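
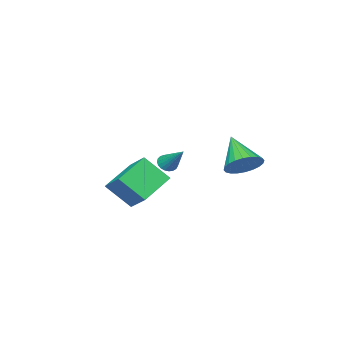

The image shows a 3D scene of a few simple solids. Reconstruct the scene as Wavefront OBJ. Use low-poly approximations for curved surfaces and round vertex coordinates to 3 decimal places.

v -2.952 -4.058 -3.571
v -2.427 -4.321 -3.405
v -2.608 -2.562 -2.289
v -2.353 -4.173 -3.597
v -2.383 -4.005 -3.785
v -2.511 -3.847 -3.936
v -2.715 -3.725 -4.024
v -2.96 -3.66 -4.033
v -3.204 -3.665 -3.963
v -3.404 -3.737 -3.824
v -3.526 -3.865 -3.642
v -3.548 -4.027 -3.448
v -3.467 -4.194 -3.275
v -3.298 -4.337 -3.153
v -3.068 -4.432 -3.103
v -2.818 -4.463 -3.134
v -2.591 -4.423 -3.241
v -0.919 3.183 -1.418
v -0.056 3.363 -0.848
v -1.561 1.717 0.018
v -0.316 3.635 -0.687
v -0.668 3.838 -0.637
v -1.059 3.942 -0.706
v -1.428 3.93 -0.884
v -1.719 3.804 -1.143
v -1.889 3.583 -1.443
v -1.911 3.302 -1.74
v -1.782 3.002 -1.988
v -1.521 2.73 -2.149
v -1.169 2.527 -2.199
v -0.779 2.424 -2.13
v -0.41 2.436 -1.952
v -0.118 2.562 -1.694
v 0.052 2.782 -1.393
v 0.073 3.063 -1.096
v 3.146 -0.625 -4.15
v 1.232 -0.777 -3.227
v 3.486 0.699 -3.226
v 1.573 0.547 -2.303
v 3.867 -1.727 -2.837
v 1.954 -1.879 -1.914
v 4.208 -0.403 -1.913
v 2.294 -0.555 -0.99
f 2 1 4
f 2 4 3
f 4 1 5
f 4 5 3
f 5 1 6
f 5 6 3
f 6 1 7
f 6 7 3
f 7 1 8
f 7 8 3
f 8 1 9
f 8 9 3
f 9 1 10
f 9 10 3
f 10 1 11
f 10 11 3
f 11 1 12
f 11 12 3
f 12 1 13
f 12 13 3
f 13 1 14
f 13 14 3
f 14 1 15
f 14 15 3
f 15 1 16
f 15 16 3
f 16 1 17
f 16 17 3
f 17 1 2
f 17 2 3
f 19 18 21
f 19 21 20
f 21 18 22
f 21 22 20
f 22 18 23
f 22 23 20
f 23 18 24
f 23 24 20
f 24 18 25
f 24 25 20
f 25 18 26
f 25 26 20
f 26 18 27
f 26 27 20
f 27 18 28
f 27 28 20
f 28 18 29
f 28 29 20
f 29 18 30
f 29 30 20
f 30 18 31
f 30 31 20
f 31 18 32
f 31 32 20
f 32 18 33
f 32 33 20
f 33 18 34
f 33 34 20
f 34 18 35
f 34 35 20
f 35 18 19
f 35 19 20
f 37 39 36
f 40 37 36
f 36 39 38
f 38 40 36
f 37 43 39
f 41 37 40
f 41 43 37
f 39 43 38
f 42 40 38
f 38 43 42
f 42 41 40
f 43 41 42



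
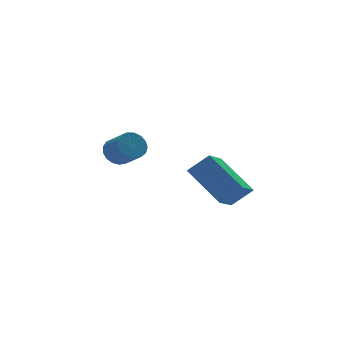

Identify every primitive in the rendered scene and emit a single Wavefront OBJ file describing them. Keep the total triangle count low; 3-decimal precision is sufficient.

v 1.412 -1.899 -2.269
v 2.211 -2.198 -1.513
v 0.819 -0.37 -1.04
v 1.618 -0.668 -0.284
v 2.442 -0.932 -2.976
v 3.241 -1.23 -2.22
v 1.849 0.598 -1.747
v 2.648 0.299 -0.991
v -2.405 -1.097 0.779
v -2.215 -1.412 0.268
v -2.004 -2.259 0.87
v -2.195 -1.943 1.381
v -1.964 -1.279 0.368
v -1.753 -2.126 0.97
v -1.814 -1.103 0.563
v -1.603 -1.95 1.164
v -1.799 -0.926 0.806
v -1.589 -1.773 1.408
v -1.924 -0.789 1.044
v -1.713 -1.636 1.646
v -2.158 -0.721 1.221
v -1.948 -1.568 1.823
v -2.45 -0.74 1.297
v -2.239 -1.587 1.898
v -2.731 -0.84 1.254
v -2.52 -1.687 1.855
v -2.937 -0.999 1.102
v -2.727 -1.846 1.704
v -3.022 -1.181 0.877
v -2.811 -2.028 1.478
v -2.965 -1.343 0.629
v -2.755 -2.19 1.23
v -2.781 -1.448 0.415
v -2.57 -2.295 1.017
v -2.51 -1.473 0.285
v -2.299 -2.32 0.887
f 2 4 1
f 5 2 1
f 1 4 3
f 3 5 1
f 2 8 4
f 6 2 5
f 6 8 2
f 4 8 3
f 7 5 3
f 3 8 7
f 7 6 5
f 8 6 7
f 10 9 13
f 10 13 11
f 11 13 14
f 11 14 12
f 13 9 15
f 13 15 14
f 14 15 16
f 14 16 12
f 15 9 17
f 15 17 16
f 16 17 18
f 16 18 12
f 17 9 19
f 17 19 18
f 18 19 20
f 18 20 12
f 19 9 21
f 19 21 20
f 20 21 22
f 20 22 12
f 21 9 23
f 21 23 22
f 22 23 24
f 22 24 12
f 23 9 25
f 23 25 24
f 24 25 26
f 24 26 12
f 25 9 27
f 25 27 26
f 26 27 28
f 26 28 12
f 27 9 29
f 27 29 28
f 28 29 30
f 28 30 12
f 29 9 31
f 29 31 30
f 30 31 32
f 30 32 12
f 31 9 33
f 31 33 32
f 32 33 34
f 32 34 12
f 33 9 35
f 33 35 34
f 34 35 36
f 34 36 12
f 35 9 10
f 35 10 36
f 36 10 11
f 36 11 12



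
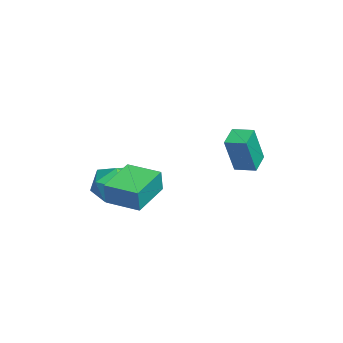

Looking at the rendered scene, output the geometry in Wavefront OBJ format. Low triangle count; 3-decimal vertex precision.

v -1.449 -1.951 -3.052
v -0.558 -2.803 -3.185
v -2.802 -3.257 -3.755
v -1.911 -4.109 -3.888
v -2.27 -3.758 -2.753
v -1.434 -2.951 -2.319
v -1.926 -3.109 -4.621
v -1.09 -2.302 -4.187
v -0.852 -3.519 -4.154
v -1.065 -3.921 -3
v -2.295 -2.139 -3.94
v -2.508 -2.541 -2.786
v -0.111 -2.47 -2.572
v 0.189 -2.566 -1.404
v 0.835 -1.075 -2.7
v 1.135 -1.172 -1.532
v 1.525 -3.628 -3.088
v 1.825 -3.725 -1.92
v 2.471 -2.234 -3.216
v 2.771 -2.33 -2.048
v 0.853 2.42 -0.825
v 1.401 1.888 1.045
v 1.349 3.305 -0.718
v 1.897 2.773 1.152
v 1.783 1.947 -1.232
v 2.331 1.415 0.638
v 2.279 2.832 -1.125
v 2.827 2.3 0.745
f 1 12 6
f 1 6 2
f 1 2 8
f 1 8 11
f 1 11 12
f 2 6 10
f 6 12 5
f 12 11 3
f 11 8 7
f 8 2 9
f 4 10 5
f 4 5 3
f 4 3 7
f 4 7 9
f 4 9 10
f 5 10 6
f 3 5 12
f 7 3 11
f 9 7 8
f 10 9 2
f 14 16 13
f 17 14 13
f 13 16 15
f 15 17 13
f 14 20 16
f 18 14 17
f 18 20 14
f 16 20 15
f 19 17 15
f 15 20 19
f 19 18 17
f 20 18 19
f 22 24 21
f 25 22 21
f 21 24 23
f 23 25 21
f 22 28 24
f 26 22 25
f 26 28 22
f 24 28 23
f 27 25 23
f 23 28 27
f 27 26 25
f 28 26 27



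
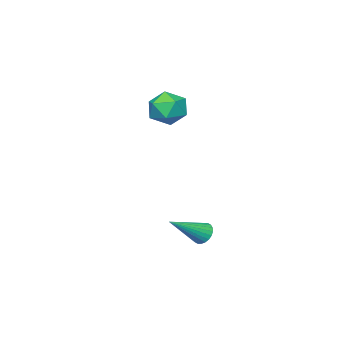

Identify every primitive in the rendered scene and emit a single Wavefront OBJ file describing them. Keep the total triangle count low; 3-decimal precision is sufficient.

v 1.956 2.729 -2.384
v 2.288 2.722 -2.884
v 3.584 2.231 -1.296
v 2.312 2.945 -2.817
v 2.281 3.135 -2.684
v 2.2 3.263 -2.505
v 2.083 3.31 -2.308
v 1.946 3.268 -2.122
v 1.811 3.144 -1.977
v 1.698 2.957 -1.893
v 1.624 2.735 -1.885
v 1.601 2.512 -1.952
v 1.632 2.322 -2.085
v 1.712 2.194 -2.264
v 1.83 2.147 -2.461
v 1.967 2.189 -2.646
v 2.102 2.313 -2.792
v 2.215 2.5 -2.875
v -0.231 -0.611 4.023
v 0.33 -1.46 3.864
v -1.37 -1.16 2.936
v -0.809 -2.009 2.777
v -1.277 -1.863 3.684
v -0.573 -1.524 4.355
v -0.467 -1.096 2.445
v 0.237 -0.757 3.116
v 0.184 -1.76 2.889
v -0.317 -2.234 3.654
v -0.723 -0.386 3.146
v -1.224 -0.86 3.911
f 2 1 4
f 2 4 3
f 4 1 5
f 4 5 3
f 5 1 6
f 5 6 3
f 6 1 7
f 6 7 3
f 7 1 8
f 7 8 3
f 8 1 9
f 8 9 3
f 9 1 10
f 9 10 3
f 10 1 11
f 10 11 3
f 11 1 12
f 11 12 3
f 12 1 13
f 12 13 3
f 13 1 14
f 13 14 3
f 14 1 15
f 14 15 3
f 15 1 16
f 15 16 3
f 16 1 17
f 16 17 3
f 17 1 18
f 17 18 3
f 18 1 2
f 18 2 3
f 19 30 24
f 19 24 20
f 19 20 26
f 19 26 29
f 19 29 30
f 20 24 28
f 24 30 23
f 30 29 21
f 29 26 25
f 26 20 27
f 22 28 23
f 22 23 21
f 22 21 25
f 22 25 27
f 22 27 28
f 23 28 24
f 21 23 30
f 25 21 29
f 27 25 26
f 28 27 20



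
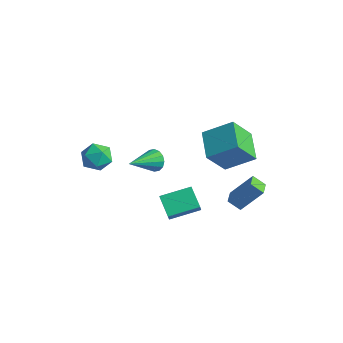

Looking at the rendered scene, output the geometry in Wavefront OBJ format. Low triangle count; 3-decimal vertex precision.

v -3.815 2.71 -4.202
v -3.495 2.423 -4.9
v -3.785 0.69 -3.358
v -3.16 2.528 -4.661
v -3.001 2.682 -4.299
v -3.06 2.843 -3.911
v -3.321 2.969 -3.6
v -3.714 3.025 -3.451
v -4.135 2.997 -3.504
v -4.469 2.893 -3.743
v -4.628 2.739 -4.105
v -4.57 2.578 -4.493
v -4.308 2.452 -4.803
v -3.915 2.395 -4.952
v 1.002 3.577 -0.18
v 0.789 2.302 1.476
v 2.293 4.774 0.908
v 2.081 3.499 2.563
v 2.559 2.481 -0.823
v 2.347 1.206 0.832
v 3.851 3.678 0.264
v 3.638 2.403 1.92
v -3.195 -1.363 -1.3
v -2.362 -1.764 -0.822
v -4.158 -2.576 -0.638
v -3.325 -2.977 -0.16
v -3.709 -2.059 0.145
v -3.114 -1.309 -0.263
v -3.406 -3.031 -1.197
v -2.811 -2.281 -1.605
v -2.492 -2.794 -0.758
v -2.679 -2.194 0.071
v -3.841 -2.146 -1.531
v -4.028 -1.546 -0.702
v 3.488 3.038 -3.461
v 2.853 2.625 -2.855
v 4.352 3.984 -1.913
v 3.718 3.571 -1.306
v 4.122 2.249 -3.334
v 3.488 1.836 -2.727
v 4.987 3.195 -1.785
v 4.352 2.782 -1.179
v 1.588 -0.923 -3.998
v 0.361 -0.484 -3.235
v 2.471 0.728 -3.529
v 1.245 1.167 -2.766
v 1.895 -1.287 -3.294
v 0.669 -0.848 -2.531
v 2.779 0.364 -2.825
v 1.552 0.803 -2.062
f 2 1 4
f 2 4 3
f 4 1 5
f 4 5 3
f 5 1 6
f 5 6 3
f 6 1 7
f 6 7 3
f 7 1 8
f 7 8 3
f 8 1 9
f 8 9 3
f 9 1 10
f 9 10 3
f 10 1 11
f 10 11 3
f 11 1 12
f 11 12 3
f 12 1 13
f 12 13 3
f 13 1 14
f 13 14 3
f 14 1 2
f 14 2 3
f 16 18 15
f 19 16 15
f 15 18 17
f 17 19 15
f 16 22 18
f 20 16 19
f 20 22 16
f 18 22 17
f 21 19 17
f 17 22 21
f 21 20 19
f 22 20 21
f 23 34 28
f 23 28 24
f 23 24 30
f 23 30 33
f 23 33 34
f 24 28 32
f 28 34 27
f 34 33 25
f 33 30 29
f 30 24 31
f 26 32 27
f 26 27 25
f 26 25 29
f 26 29 31
f 26 31 32
f 27 32 28
f 25 27 34
f 29 25 33
f 31 29 30
f 32 31 24
f 36 38 35
f 39 36 35
f 35 38 37
f 37 39 35
f 36 42 38
f 40 36 39
f 40 42 36
f 38 42 37
f 41 39 37
f 37 42 41
f 41 40 39
f 42 40 41
f 44 46 43
f 47 44 43
f 43 46 45
f 45 47 43
f 44 50 46
f 48 44 47
f 48 50 44
f 46 50 45
f 49 47 45
f 45 50 49
f 49 48 47
f 50 48 49



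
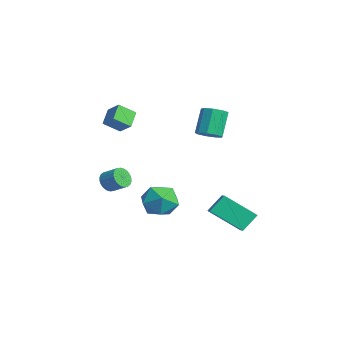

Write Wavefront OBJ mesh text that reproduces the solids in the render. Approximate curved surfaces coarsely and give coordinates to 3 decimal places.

v -0.699 1.75 -1.882
v 0.008 1.856 -2.858
v -1.668 0.284 -2.742
v -0.961 0.39 -3.718
v -0.5 -0.025 -2.68
v 0.099 0.881 -2.148
v -1.759 1.259 -3.452
v -1.16 2.165 -2.92
v -0.648 1.553 -3.828
v 0.13 0.759 -3.351
v -1.79 1.381 -2.249
v -1.012 0.587 -1.772
v -0.395 -2.248 3.685
v -1.155 -1.706 4.321
v -0.288 -1.324 3.025
v -1.048 -0.782 3.662
v 0.368 -1.898 4.298
v -0.392 -1.356 4.935
v 0.475 -0.974 3.639
v -0.285 -0.432 4.275
v 1.75 2.832 -2.665
v 1.541 3.729 -1.761
v 2.736 4.322 -3.915
v 2.527 5.218 -3.011
v 2.733 2.582 -2.189
v 2.524 3.478 -1.285
v 3.719 4.071 -3.439
v 3.51 4.968 -2.535
v 1.518 2.98 2.851
v 2.065 2.663 3.254
v 1.369 3.263 4.672
v 0.822 3.58 4.269
v 2.2 3.139 3.118
v 1.504 3.739 4.537
v 2.016 3.541 2.858
v 1.32 4.141 4.276
v 1.599 3.68 2.594
v 0.903 4.28 4.012
v 1.144 3.492 2.451
v 0.447 4.092 3.869
v 0.864 3.064 2.494
v 0.168 3.664 3.912
v 0.89 2.597 2.705
v 0.194 3.197 4.123
v 1.21 2.309 2.984
v 0.514 2.909 4.402
v 1.674 2.335 3.2
v 0.978 2.935 4.619
v -0.434 -1.962 -0.679
v -0.124 -1.788 -1.259
v 0.564 -1.223 -0.72
v 0.254 -1.398 -0.141
v -0.302 -1.593 -1.235
v 0.386 -1.028 -0.697
v -0.501 -1.455 -1.126
v 0.187 -0.89 -0.588
v -0.689 -1.393 -0.95
v -0.001 -0.829 -0.412
v -0.839 -1.419 -0.732
v -0.151 -0.854 -0.194
v -0.927 -1.527 -0.506
v -0.239 -0.962 0.032
v -0.94 -1.701 -0.307
v -0.252 -1.136 0.231
v -0.875 -1.915 -0.164
v -0.188 -1.351 0.374
v -0.744 -2.137 -0.1
v -0.056 -1.572 0.439
v -0.566 -2.332 -0.123
v 0.122 -1.767 0.415
v -0.367 -2.47 -0.232
v 0.321 -1.905 0.306
v -0.179 -2.531 -0.408
v 0.509 -1.967 0.13
v -0.029 -2.506 -0.626
v 0.659 -1.941 -0.088
v 0.059 -2.398 -0.852
v 0.747 -1.833 -0.314
v 0.072 -2.224 -1.051
v 0.76 -1.659 -0.513
v 0.008 -2.009 -1.194
v 0.695 -1.445 -0.656
f 1 12 6
f 1 6 2
f 1 2 8
f 1 8 11
f 1 11 12
f 2 6 10
f 6 12 5
f 12 11 3
f 11 8 7
f 8 2 9
f 4 10 5
f 4 5 3
f 4 3 7
f 4 7 9
f 4 9 10
f 5 10 6
f 3 5 12
f 7 3 11
f 9 7 8
f 10 9 2
f 14 16 13
f 17 14 13
f 13 16 15
f 15 17 13
f 14 20 16
f 18 14 17
f 18 20 14
f 16 20 15
f 19 17 15
f 15 20 19
f 19 18 17
f 20 18 19
f 22 24 21
f 25 22 21
f 21 24 23
f 23 25 21
f 22 28 24
f 26 22 25
f 26 28 22
f 24 28 23
f 27 25 23
f 23 28 27
f 27 26 25
f 28 26 27
f 30 29 33
f 30 33 31
f 31 33 34
f 31 34 32
f 33 29 35
f 33 35 34
f 34 35 36
f 34 36 32
f 35 29 37
f 35 37 36
f 36 37 38
f 36 38 32
f 37 29 39
f 37 39 38
f 38 39 40
f 38 40 32
f 39 29 41
f 39 41 40
f 40 41 42
f 40 42 32
f 41 29 43
f 41 43 42
f 42 43 44
f 42 44 32
f 43 29 45
f 43 45 44
f 44 45 46
f 44 46 32
f 45 29 47
f 45 47 46
f 46 47 48
f 46 48 32
f 47 29 30
f 47 30 48
f 48 30 31
f 48 31 32
f 50 49 53
f 50 53 51
f 51 53 54
f 51 54 52
f 53 49 55
f 53 55 54
f 54 55 56
f 54 56 52
f 55 49 57
f 55 57 56
f 56 57 58
f 56 58 52
f 57 49 59
f 57 59 58
f 58 59 60
f 58 60 52
f 59 49 61
f 59 61 60
f 60 61 62
f 60 62 52
f 61 49 63
f 61 63 62
f 62 63 64
f 62 64 52
f 63 49 65
f 63 65 64
f 64 65 66
f 64 66 52
f 65 49 67
f 65 67 66
f 66 67 68
f 66 68 52
f 67 49 69
f 67 69 68
f 68 69 70
f 68 70 52
f 69 49 71
f 69 71 70
f 70 71 72
f 70 72 52
f 71 49 73
f 71 73 72
f 72 73 74
f 72 74 52
f 73 49 75
f 73 75 74
f 74 75 76
f 74 76 52
f 75 49 77
f 75 77 76
f 76 77 78
f 76 78 52
f 77 49 79
f 77 79 78
f 78 79 80
f 78 80 52
f 79 49 81
f 79 81 80
f 80 81 82
f 80 82 52
f 81 49 50
f 81 50 82
f 82 50 51
f 82 51 52



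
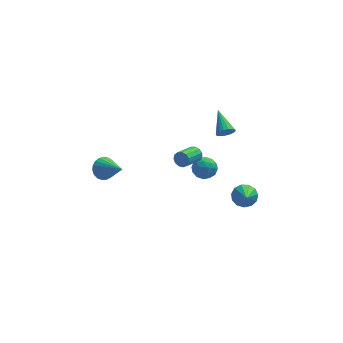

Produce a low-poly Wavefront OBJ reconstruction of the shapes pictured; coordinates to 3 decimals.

v 1.516 2.211 -3.049
v 2.034 2.701 -2.643
v 1.666 1.279 -2.117
v 2.184 1.769 -1.711
v 1.387 1.959 -1.753
v 1.295 2.535 -2.329
v 2.405 1.445 -2.431
v 2.313 2.021 -3.007
v 2.584 2.227 -2.261
v 1.954 2.545 -1.842
v 1.746 1.435 -2.918
v 1.116 1.753 -2.499
v 1.762 2.538 -2.928
v 1.938 1.442 -1.832
v 1.47 1.554 -1.857
v 1.774 1.842 -1.618
v 1.327 2.441 -2.743
v 1.632 2.728 -2.505
v 1.252 2.293 -1.981
v 2.068 1.252 -2.255
v 2.373 1.539 -2.017
v 1.926 2.138 -3.142
v 2.23 2.426 -2.903
v 2.448 1.687 -2.779
v 2.389 2.547 -2.465
v 2.477 1.999 -1.917
v 2.608 1.809 -2.34
v 2.553 2.147 -2.679
v 2.02 2.734 -2.218
v 2.108 2.186 -1.67
v 1.639 2.298 -1.695
v 1.585 2.637 -2.034
v 2.343 2.455 -1.994
v 1.592 1.794 -3.09
v 1.68 1.246 -2.542
v 2.115 1.343 -2.726
v 2.061 1.682 -3.065
v 1.223 1.981 -2.843
v 1.311 1.433 -2.295
v 1.147 1.833 -2.081
v 1.092 2.171 -2.42
v 1.357 1.525 -2.766
v 0.904 -2.264 2.915
v 1.166 -2.284 3.364
v 0.357 -3.235 3.794
v 0.096 -3.216 3.345
v 0.953 -2.086 3.401
v 0.144 -3.037 3.831
v 0.724 -1.945 3.284
v -0.084 -2.896 3.714
v 0.553 -1.905 3.05
v -0.255 -2.856 3.479
v 0.493 -1.979 2.773
v -0.315 -2.931 3.202
v 0.564 -2.144 2.541
v -0.245 -3.095 2.97
v 0.743 -2.347 2.428
v -0.066 -3.298 2.857
v 0.973 -2.524 2.47
v 0.164 -3.475 2.899
v 1.181 -2.618 2.653
v 0.372 -3.569 3.082
v 1.301 -2.6 2.919
v 0.493 -3.551 3.349
v 1.296 -2.476 3.185
v 0.487 -3.427 3.614
v 2.901 0.465 2.265
v 3.434 0.445 2.518
v 2.579 1.935 3.055
v 3.478 0.585 2.277
v 3.391 0.697 2.033
v 3.191 0.755 1.842
v 2.925 0.747 1.748
v 2.653 0.675 1.773
v 2.438 0.554 1.91
v 2.329 0.413 2.129
v 2.351 0.283 2.379
v 2.499 0.195 2.603
v 2.739 0.169 2.75
v 3.016 0.211 2.785
v 3.267 0.31 2.702
v -4.134 -1.575 1.298
v -3.576 -1.561 0.767
v -3.146 -2.805 2.302
v -3.486 -1.327 0.965
v -3.507 -1.135 1.22
v -3.637 -1.019 1.489
v -3.852 -1 1.725
v -4.117 -1.08 1.887
v -4.384 -1.246 1.947
v -4.608 -1.468 1.895
v -4.75 -1.709 1.739
v -4.786 -1.927 1.508
v -4.709 -2.084 1.239
v -4.532 -2.153 0.981
v -4.287 -2.122 0.778
v -4.015 -1.997 0.665
v -3.764 -1.798 0.661
v 3.994 -0.256 -3.048
v 4.28 0.209 -2.478
v 3.926 -1.804 -1.752
v 3.837 0.245 -2.459
v 3.444 0.122 -2.627
v 3.225 -0.122 -2.929
v 3.251 -0.408 -3.269
v 3.513 -0.646 -3.539
v 3.927 -0.76 -3.653
v 4.363 -0.715 -3.576
v 4.682 -0.524 -3.331
v 4.783 -0.248 -2.996
v 4.633 0.025 -2.678
f 1 38 17
f 38 12 41
f 17 41 6
f 38 41 17
f 1 17 13
f 17 6 18
f 13 18 2
f 17 18 13
f 1 13 22
f 13 2 23
f 22 23 8
f 13 23 22
f 1 22 34
f 22 8 37
f 34 37 11
f 22 37 34
f 1 34 38
f 34 11 42
f 38 42 12
f 34 42 38
f 2 18 29
f 18 6 32
f 29 32 10
f 18 32 29
f 6 41 19
f 41 12 40
f 19 40 5
f 41 40 19
f 12 42 39
f 42 11 35
f 39 35 3
f 42 35 39
f 11 37 36
f 37 8 24
f 36 24 7
f 37 24 36
f 8 23 28
f 23 2 25
f 28 25 9
f 23 25 28
f 4 30 16
f 30 10 31
f 16 31 5
f 30 31 16
f 4 16 14
f 16 5 15
f 14 15 3
f 16 15 14
f 4 14 21
f 14 3 20
f 21 20 7
f 14 20 21
f 4 21 26
f 21 7 27
f 26 27 9
f 21 27 26
f 4 26 30
f 26 9 33
f 30 33 10
f 26 33 30
f 5 31 19
f 31 10 32
f 19 32 6
f 31 32 19
f 3 15 39
f 15 5 40
f 39 40 12
f 15 40 39
f 7 20 36
f 20 3 35
f 36 35 11
f 20 35 36
f 9 27 28
f 27 7 24
f 28 24 8
f 27 24 28
f 10 33 29
f 33 9 25
f 29 25 2
f 33 25 29
f 44 43 47
f 44 47 45
f 45 47 48
f 45 48 46
f 47 43 49
f 47 49 48
f 48 49 50
f 48 50 46
f 49 43 51
f 49 51 50
f 50 51 52
f 50 52 46
f 51 43 53
f 51 53 52
f 52 53 54
f 52 54 46
f 53 43 55
f 53 55 54
f 54 55 56
f 54 56 46
f 55 43 57
f 55 57 56
f 56 57 58
f 56 58 46
f 57 43 59
f 57 59 58
f 58 59 60
f 58 60 46
f 59 43 61
f 59 61 60
f 60 61 62
f 60 62 46
f 61 43 63
f 61 63 62
f 62 63 64
f 62 64 46
f 63 43 65
f 63 65 64
f 64 65 66
f 64 66 46
f 65 43 44
f 65 44 66
f 66 44 45
f 66 45 46
f 68 67 70
f 68 70 69
f 70 67 71
f 70 71 69
f 71 67 72
f 71 72 69
f 72 67 73
f 72 73 69
f 73 67 74
f 73 74 69
f 74 67 75
f 74 75 69
f 75 67 76
f 75 76 69
f 76 67 77
f 76 77 69
f 77 67 78
f 77 78 69
f 78 67 79
f 78 79 69
f 79 67 80
f 79 80 69
f 80 67 81
f 80 81 69
f 81 67 68
f 81 68 69
f 83 82 85
f 83 85 84
f 85 82 86
f 85 86 84
f 86 82 87
f 86 87 84
f 87 82 88
f 87 88 84
f 88 82 89
f 88 89 84
f 89 82 90
f 89 90 84
f 90 82 91
f 90 91 84
f 91 82 92
f 91 92 84
f 92 82 93
f 92 93 84
f 93 82 94
f 93 94 84
f 94 82 95
f 94 95 84
f 95 82 96
f 95 96 84
f 96 82 97
f 96 97 84
f 97 82 98
f 97 98 84
f 98 82 83
f 98 83 84
f 100 99 102
f 100 102 101
f 102 99 103
f 102 103 101
f 103 99 104
f 103 104 101
f 104 99 105
f 104 105 101
f 105 99 106
f 105 106 101
f 106 99 107
f 106 107 101
f 107 99 108
f 107 108 101
f 108 99 109
f 108 109 101
f 109 99 110
f 109 110 101
f 110 99 111
f 110 111 101
f 111 99 100
f 111 100 101



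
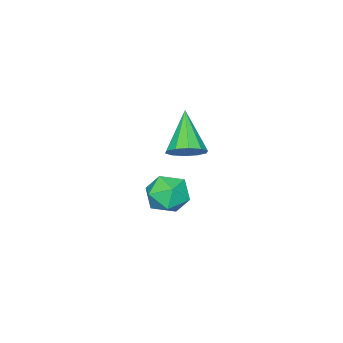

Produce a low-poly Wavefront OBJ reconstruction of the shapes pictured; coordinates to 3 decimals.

v 2.273 2.349 -3.996
v 3.303 1.981 -4.21
v 1.737 0.659 -3.67
v 2.767 0.291 -3.884
v 2.57 0.897 -2.97
v 2.902 1.941 -3.171
v 2.138 0.699 -4.709
v 2.47 1.743 -4.91
v 3.22 0.961 -4.651
v 3.487 1.084 -3.575
v 1.553 1.556 -4.305
v 1.82 1.679 -3.229
v 4.227 3.768 0.527
v 4.929 3.777 1.058
v 3.073 2.732 2.073
v 4.644 4.231 1.149
v 4.199 4.508 1.002
v 3.765 4.503 0.674
v 3.508 4.216 0.29
v 3.525 3.759 -0.003
v 3.811 3.305 -0.094
v 4.255 3.028 0.052
v 4.689 3.034 0.38
v 4.947 3.32 0.764
f 1 12 6
f 1 6 2
f 1 2 8
f 1 8 11
f 1 11 12
f 2 6 10
f 6 12 5
f 12 11 3
f 11 8 7
f 8 2 9
f 4 10 5
f 4 5 3
f 4 3 7
f 4 7 9
f 4 9 10
f 5 10 6
f 3 5 12
f 7 3 11
f 9 7 8
f 10 9 2
f 14 13 16
f 14 16 15
f 16 13 17
f 16 17 15
f 17 13 18
f 17 18 15
f 18 13 19
f 18 19 15
f 19 13 20
f 19 20 15
f 20 13 21
f 20 21 15
f 21 13 22
f 21 22 15
f 22 13 23
f 22 23 15
f 23 13 24
f 23 24 15
f 24 13 14
f 24 14 15



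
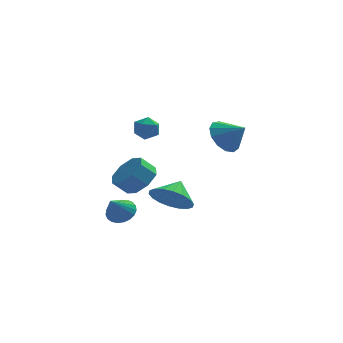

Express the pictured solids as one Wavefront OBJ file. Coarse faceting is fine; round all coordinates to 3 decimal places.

v 1.625 1.288 -0.352
v 2.354 1.809 -0.861
v 2.555 0.752 0.432
v 2.183 2.151 -0.424
v 1.835 2.219 0.035
v 1.42 1.992 0.371
v 1.07 1.541 0.478
v 0.897 1.01 0.321
v 0.954 0.567 -0.05
v 1.225 0.353 -0.517
v 1.622 0.436 -0.932
v 2.021 0.79 -1.162
v 2.294 1.301 -1.136
v -3.273 -2.575 -3.403
v -2.672 -3.023 -3.444
v -3.747 -3.305 -2.397
v -2.578 -2.805 -3.242
v -2.603 -2.548 -3.068
v -2.744 -2.295 -2.951
v -2.977 -2.091 -2.913
v -3.261 -1.971 -2.959
v -3.547 -1.955 -3.083
v -3.786 -2.046 -3.261
v -3.936 -2.229 -3.464
v -3.971 -2.472 -3.657
v -3.886 -2.733 -3.806
v -3.695 -2.966 -3.885
v -3.431 -3.132 -3.881
v -3.139 -3.201 -3.794
v -2.871 -3.163 -3.64
v -1.036 -3.425 -2.258
v -0.21 -4.093 -2.018
v -0.564 -2.575 -1.522
v -0.044 -3.851 -2.404
v -0.075 -3.524 -2.762
v -0.296 -3.177 -3.019
v -0.664 -2.88 -3.126
v -1.106 -2.69 -3.061
v -1.534 -2.646 -2.837
v -1.863 -2.756 -2.498
v -2.029 -2.999 -2.112
v -1.998 -3.326 -1.755
v -1.777 -3.672 -1.498
v -1.409 -3.97 -1.391
v -0.967 -4.159 -1.456
v -0.539 -4.203 -1.68
v -2.261 2.558 -3.751
v -1.565 2.065 -3.155
v -2.284 1.948 -2.413
v -2.979 2.442 -3.009
v -1.567 2.852 -3.034
v -2.286 2.735 -2.291
v -1.975 3.467 -3.332
v -2.694 3.35 -2.59
v -2.551 3.549 -3.876
v -3.27 3.432 -3.134
v -2.956 3.052 -4.347
v -3.675 2.935 -3.605
v -2.954 2.265 -4.469
v -3.673 2.148 -3.726
v -2.546 1.65 -4.17
v -3.265 1.533 -3.428
v -1.97 1.568 -3.626
v -2.689 1.451 -2.884
v -1.826 0.87 0.152
v -1.478 0.74 0.763
v -2.622 0.08 0.437
v -2.274 -0.05 1.048
v -2.607 0.576 0.952
v -2.116 1.064 0.776
v -1.984 -0.244 0.424
v -1.493 0.244 0.248
v -1.576 0.052 0.931
v -1.961 0.558 1.258
v -2.139 0.262 -0.058
v -2.524 0.768 0.269
f 2 1 4
f 2 4 3
f 4 1 5
f 4 5 3
f 5 1 6
f 5 6 3
f 6 1 7
f 6 7 3
f 7 1 8
f 7 8 3
f 8 1 9
f 8 9 3
f 9 1 10
f 9 10 3
f 10 1 11
f 10 11 3
f 11 1 12
f 11 12 3
f 12 1 13
f 12 13 3
f 13 1 2
f 13 2 3
f 15 14 17
f 15 17 16
f 17 14 18
f 17 18 16
f 18 14 19
f 18 19 16
f 19 14 20
f 19 20 16
f 20 14 21
f 20 21 16
f 21 14 22
f 21 22 16
f 22 14 23
f 22 23 16
f 23 14 24
f 23 24 16
f 24 14 25
f 24 25 16
f 25 14 26
f 25 26 16
f 26 14 27
f 26 27 16
f 27 14 28
f 27 28 16
f 28 14 29
f 28 29 16
f 29 14 30
f 29 30 16
f 30 14 15
f 30 15 16
f 32 31 34
f 32 34 33
f 34 31 35
f 34 35 33
f 35 31 36
f 35 36 33
f 36 31 37
f 36 37 33
f 37 31 38
f 37 38 33
f 38 31 39
f 38 39 33
f 39 31 40
f 39 40 33
f 40 31 41
f 40 41 33
f 41 31 42
f 41 42 33
f 42 31 43
f 42 43 33
f 43 31 44
f 43 44 33
f 44 31 45
f 44 45 33
f 45 31 46
f 45 46 33
f 46 31 32
f 46 32 33
f 48 47 51
f 48 51 49
f 49 51 52
f 49 52 50
f 51 47 53
f 51 53 52
f 52 53 54
f 52 54 50
f 53 47 55
f 53 55 54
f 54 55 56
f 54 56 50
f 55 47 57
f 55 57 56
f 56 57 58
f 56 58 50
f 57 47 59
f 57 59 58
f 58 59 60
f 58 60 50
f 59 47 61
f 59 61 60
f 60 61 62
f 60 62 50
f 61 47 63
f 61 63 62
f 62 63 64
f 62 64 50
f 63 47 48
f 63 48 64
f 64 48 49
f 64 49 50
f 65 76 70
f 65 70 66
f 65 66 72
f 65 72 75
f 65 75 76
f 66 70 74
f 70 76 69
f 76 75 67
f 75 72 71
f 72 66 73
f 68 74 69
f 68 69 67
f 68 67 71
f 68 71 73
f 68 73 74
f 69 74 70
f 67 69 76
f 71 67 75
f 73 71 72
f 74 73 66



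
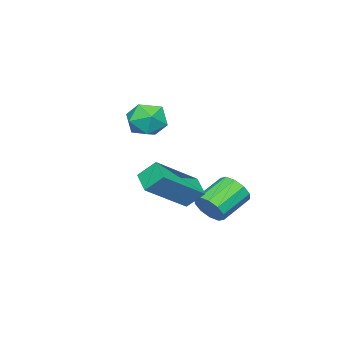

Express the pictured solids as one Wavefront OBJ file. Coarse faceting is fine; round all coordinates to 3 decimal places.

v 2.925 0.639 -0.723
v 2.696 1.229 -0.083
v 1.349 1.333 -1.926
v 1.12 1.922 -1.286
v 3.48 1.258 -1.094
v 3.251 1.847 -0.454
v 1.904 1.951 -2.297
v 1.675 2.541 -1.657
v 1.037 0.713 0.99
v 1.616 0.423 1.51
v 0.624 -0.543 0.75
v 1.203 -0.833 1.27
v 0.557 -0.402 1.566
v 0.812 0.374 1.714
v 1.428 -0.494 0.546
v 1.683 0.282 0.694
v 1.857 -0.323 1.236
v 1.319 -0.266 1.866
v 0.921 0.146 0.394
v 0.383 0.203 1.024
v -0.184 1.673 -3.279
v 0.15 2.193 -2.95
v -1.063 2.567 -2.312
v -1.396 2.047 -2.641
v -0.001 2.347 -3.326
v -1.213 2.721 -2.688
v -0.221 2.243 -3.683
v -1.433 2.617 -3.045
v -0.427 1.922 -3.886
v -1.639 2.295 -3.249
v -0.54 1.505 -3.858
v -1.752 1.879 -3.22
v -0.517 1.153 -3.608
v -1.73 1.527 -2.97
v -0.367 0.999 -3.232
v -1.579 1.373 -2.594
v -0.147 1.103 -2.875
v -1.359 1.477 -2.237
v 0.059 1.425 -2.671
v -1.153 1.798 -2.034
v 0.172 1.841 -2.7
v -1.04 2.215 -2.062
f 2 4 1
f 5 2 1
f 1 4 3
f 3 5 1
f 2 8 4
f 6 2 5
f 6 8 2
f 4 8 3
f 7 5 3
f 3 8 7
f 7 6 5
f 8 6 7
f 9 20 14
f 9 14 10
f 9 10 16
f 9 16 19
f 9 19 20
f 10 14 18
f 14 20 13
f 20 19 11
f 19 16 15
f 16 10 17
f 12 18 13
f 12 13 11
f 12 11 15
f 12 15 17
f 12 17 18
f 13 18 14
f 11 13 20
f 15 11 19
f 17 15 16
f 18 17 10
f 22 21 25
f 22 25 23
f 23 25 26
f 23 26 24
f 25 21 27
f 25 27 26
f 26 27 28
f 26 28 24
f 27 21 29
f 27 29 28
f 28 29 30
f 28 30 24
f 29 21 31
f 29 31 30
f 30 31 32
f 30 32 24
f 31 21 33
f 31 33 32
f 32 33 34
f 32 34 24
f 33 21 35
f 33 35 34
f 34 35 36
f 34 36 24
f 35 21 37
f 35 37 36
f 36 37 38
f 36 38 24
f 37 21 39
f 37 39 38
f 38 39 40
f 38 40 24
f 39 21 41
f 39 41 40
f 40 41 42
f 40 42 24
f 41 21 22
f 41 22 42
f 42 22 23
f 42 23 24



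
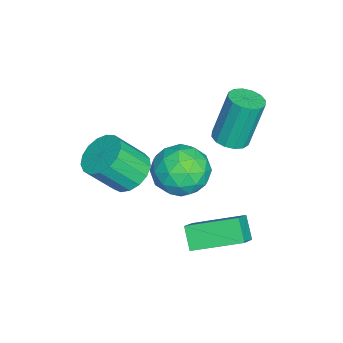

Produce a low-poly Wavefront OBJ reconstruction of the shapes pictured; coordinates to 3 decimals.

v 2.99 -1.071 2.738
v 3.728 -0.628 2.857
v 4.089 -1.545 4.04
v 3.35 -1.989 3.922
v 3.452 -0.428 3.096
v 3.813 -1.345 4.28
v 3.07 -0.375 3.253
v 3.431 -1.292 4.437
v 2.67 -0.482 3.293
v 3.031 -1.399 4.476
v 2.343 -0.724 3.205
v 2.703 -1.641 4.388
v 2.164 -1.046 3.01
v 2.524 -1.963 4.193
v 2.174 -1.373 2.753
v 2.534 -2.29 3.936
v 2.371 -1.632 2.493
v 2.732 -2.549 3.676
v 2.71 -1.762 2.289
v 3.07 -2.679 3.472
v 3.113 -1.734 2.188
v 3.473 -2.651 3.371
v 3.488 -1.554 2.213
v 3.848 -2.471 3.396
v 3.748 -1.264 2.358
v 4.109 -2.181 3.542
v 3.835 -0.929 2.591
v 4.196 -1.846 3.774
v -0.335 1.789 1.906
v 0.31 2.03 1.959
v -0.041 2.531 3.947
v -0.685 2.291 3.894
v 0.115 2.31 1.854
v -0.236 2.812 3.842
v -0.2 2.451 1.763
v -0.551 2.952 3.751
v -0.552 2.414 1.71
v -0.902 2.916 3.698
v -0.845 2.21 1.71
v -1.196 2.712 3.698
v -1.001 1.893 1.762
v -1.352 2.395 3.75
v -0.979 1.549 1.853
v -1.33 2.05 3.841
v -0.784 1.268 1.958
v -1.135 1.77 3.946
v -0.469 1.128 2.049
v -0.82 1.629 4.037
v -0.118 1.164 2.102
v -0.468 1.666 4.09
v 0.176 1.368 2.102
v -0.175 1.87 4.09
v 0.332 1.685 2.05
v -0.019 2.187 4.038
v 2.438 0.934 -0.373
v 3.251 0.786 0.291
v 2.26 2.752 0.252
v 3.074 2.603 0.915
v 3.066 1.237 -1.075
v 3.88 1.088 -0.412
v 2.889 3.054 -0.451
v 3.702 2.906 0.213
v 1.367 0.355 -0.023
v 1.709 -0.223 0.893
v -0.249 0.683 0.787
v 0.093 0.105 1.703
v 0.569 1.105 1.452
v 1.568 0.903 0.951
v -0.108 -0.443 0.729
v 0.891 -0.645 0.228
v 0.798 -0.716 1.357
v 1.216 0.241 1.804
v 0.244 0.219 -0.124
v 0.662 1.176 0.323
v 1.68 0.038 0.364
v -0.22 0.422 1.316
v 0.06 1.01 1.169
v 0.261 0.671 1.707
v 1.597 0.699 0.398
v 1.798 0.359 0.936
v 1.128 1.14 1.265
v -0.338 0.101 0.744
v -0.137 -0.239 1.282
v 1.199 -0.211 -0.027
v 1.4 -0.55 0.511
v 0.332 -0.68 0.415
v 1.345 -0.592 1.175
v 0.396 -0.399 1.651
v 0.278 -0.721 1.079
v 0.865 -0.84 0.784
v 1.591 -0.03 1.438
v 0.641 0.163 1.914
v 0.921 0.751 1.767
v 1.508 0.632 1.472
v 1.056 -0.32 1.711
v 0.819 0.297 -0.234
v -0.131 0.49 0.242
v -0.048 -0.172 0.208
v 0.539 -0.291 -0.087
v 1.064 0.859 0.029
v 0.115 1.052 0.505
v 0.595 1.3 0.896
v 1.182 1.181 0.601
v 0.404 0.78 -0.031
f 2 1 5
f 2 5 3
f 3 5 6
f 3 6 4
f 5 1 7
f 5 7 6
f 6 7 8
f 6 8 4
f 7 1 9
f 7 9 8
f 8 9 10
f 8 10 4
f 9 1 11
f 9 11 10
f 10 11 12
f 10 12 4
f 11 1 13
f 11 13 12
f 12 13 14
f 12 14 4
f 13 1 15
f 13 15 14
f 14 15 16
f 14 16 4
f 15 1 17
f 15 17 16
f 16 17 18
f 16 18 4
f 17 1 19
f 17 19 18
f 18 19 20
f 18 20 4
f 19 1 21
f 19 21 20
f 20 21 22
f 20 22 4
f 21 1 23
f 21 23 22
f 22 23 24
f 22 24 4
f 23 1 25
f 23 25 24
f 24 25 26
f 24 26 4
f 25 1 27
f 25 27 26
f 26 27 28
f 26 28 4
f 27 1 2
f 27 2 28
f 28 2 3
f 28 3 4
f 30 29 33
f 30 33 31
f 31 33 34
f 31 34 32
f 33 29 35
f 33 35 34
f 34 35 36
f 34 36 32
f 35 29 37
f 35 37 36
f 36 37 38
f 36 38 32
f 37 29 39
f 37 39 38
f 38 39 40
f 38 40 32
f 39 29 41
f 39 41 40
f 40 41 42
f 40 42 32
f 41 29 43
f 41 43 42
f 42 43 44
f 42 44 32
f 43 29 45
f 43 45 44
f 44 45 46
f 44 46 32
f 45 29 47
f 45 47 46
f 46 47 48
f 46 48 32
f 47 29 49
f 47 49 48
f 48 49 50
f 48 50 32
f 49 29 51
f 49 51 50
f 50 51 52
f 50 52 32
f 51 29 53
f 51 53 52
f 52 53 54
f 52 54 32
f 53 29 30
f 53 30 54
f 54 30 31
f 54 31 32
f 56 58 55
f 59 56 55
f 55 58 57
f 57 59 55
f 56 62 58
f 60 56 59
f 60 62 56
f 58 62 57
f 61 59 57
f 57 62 61
f 61 60 59
f 62 60 61
f 63 100 79
f 100 74 103
f 79 103 68
f 100 103 79
f 63 79 75
f 79 68 80
f 75 80 64
f 79 80 75
f 63 75 84
f 75 64 85
f 84 85 70
f 75 85 84
f 63 84 96
f 84 70 99
f 96 99 73
f 84 99 96
f 63 96 100
f 96 73 104
f 100 104 74
f 96 104 100
f 64 80 91
f 80 68 94
f 91 94 72
f 80 94 91
f 68 103 81
f 103 74 102
f 81 102 67
f 103 102 81
f 74 104 101
f 104 73 97
f 101 97 65
f 104 97 101
f 73 99 98
f 99 70 86
f 98 86 69
f 99 86 98
f 70 85 90
f 85 64 87
f 90 87 71
f 85 87 90
f 66 92 78
f 92 72 93
f 78 93 67
f 92 93 78
f 66 78 76
f 78 67 77
f 76 77 65
f 78 77 76
f 66 76 83
f 76 65 82
f 83 82 69
f 76 82 83
f 66 83 88
f 83 69 89
f 88 89 71
f 83 89 88
f 66 88 92
f 88 71 95
f 92 95 72
f 88 95 92
f 67 93 81
f 93 72 94
f 81 94 68
f 93 94 81
f 65 77 101
f 77 67 102
f 101 102 74
f 77 102 101
f 69 82 98
f 82 65 97
f 98 97 73
f 82 97 98
f 71 89 90
f 89 69 86
f 90 86 70
f 89 86 90
f 72 95 91
f 95 71 87
f 91 87 64
f 95 87 91



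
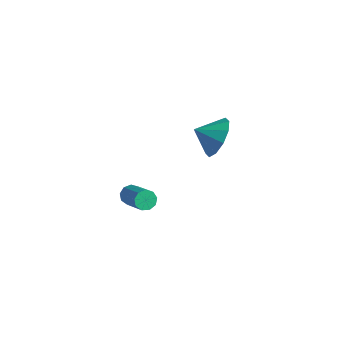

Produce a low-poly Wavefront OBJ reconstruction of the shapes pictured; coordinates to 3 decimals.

v 0.761 0.634 2.621
v 1.601 0.202 3.058
v 0.119 -0.094 3.139
v 1.39 0.666 3.449
v 0.94 1.118 3.524
v 0.421 1.385 3.254
v 0.032 1.365 2.743
v -0.078 1.065 2.185
v 0.132 0.601 1.794
v 0.583 0.149 1.719
v 1.102 -0.118 1.988
v 1.491 -0.098 2.5
v -3.082 -0.886 -3.119
v -2.806 -0.906 -3.571
v -1.362 -1.274 -2.672
v -1.638 -1.254 -2.221
v -2.802 -0.569 -3.439
v -1.358 -0.937 -2.54
v -2.929 -0.38 -3.157
v -1.486 -0.748 -2.258
v -3.128 -0.428 -2.857
v -1.684 -0.796 -1.959
v -3.305 -0.69 -2.681
v -1.861 -1.058 -1.782
v -3.378 -1.044 -2.709
v -1.934 -1.412 -1.81
v -3.312 -1.324 -2.93
v -1.868 -1.692 -2.031
v -3.138 -1.399 -3.239
v -1.695 -1.767 -2.34
v -2.938 -1.234 -3.492
v -1.495 -1.602 -2.594
f 2 1 4
f 2 4 3
f 4 1 5
f 4 5 3
f 5 1 6
f 5 6 3
f 6 1 7
f 6 7 3
f 7 1 8
f 7 8 3
f 8 1 9
f 8 9 3
f 9 1 10
f 9 10 3
f 10 1 11
f 10 11 3
f 11 1 12
f 11 12 3
f 12 1 2
f 12 2 3
f 14 13 17
f 14 17 15
f 15 17 18
f 15 18 16
f 17 13 19
f 17 19 18
f 18 19 20
f 18 20 16
f 19 13 21
f 19 21 20
f 20 21 22
f 20 22 16
f 21 13 23
f 21 23 22
f 22 23 24
f 22 24 16
f 23 13 25
f 23 25 24
f 24 25 26
f 24 26 16
f 25 13 27
f 25 27 26
f 26 27 28
f 26 28 16
f 27 13 29
f 27 29 28
f 28 29 30
f 28 30 16
f 29 13 31
f 29 31 30
f 30 31 32
f 30 32 16
f 31 13 14
f 31 14 32
f 32 14 15
f 32 15 16



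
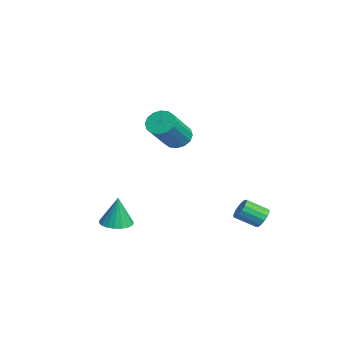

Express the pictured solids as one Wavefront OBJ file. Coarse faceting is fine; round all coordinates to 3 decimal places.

v -1.922 -0.515 2.378
v -1.424 -0.634 1.857
v -0.199 -1.644 3.262
v -0.698 -1.525 3.782
v -1.328 -0.303 2.011
v -0.103 -1.313 3.416
v -1.39 -0.028 2.263
v -0.165 -1.038 3.668
v -1.596 0.116 2.546
v -0.371 -0.894 3.951
v -1.889 0.091 2.783
v -0.664 -0.919 4.188
v -2.19 -0.096 2.912
v -0.966 -1.106 4.317
v -2.421 -0.396 2.898
v -1.196 -1.406 4.303
v -2.517 -0.727 2.744
v -1.292 -1.737 4.149
v -2.455 -1.002 2.492
v -1.23 -2.012 3.897
v -2.249 -1.146 2.209
v -1.024 -2.156 3.614
v -1.956 -1.121 1.972
v -0.731 -2.131 3.377
v -1.654 -0.934 1.843
v -0.43 -1.944 3.248
v 2.581 2.363 -1.045
v 3.128 2.318 -0.931
v 2.925 1.352 -0.341
v 2.379 1.397 -0.455
v 3.018 2.474 -0.712
v 2.816 1.508 -0.123
v 2.791 2.601 -0.583
v 2.589 1.634 0.006
v 2.508 2.663 -0.577
v 2.306 1.697 0.012
v 2.245 2.646 -0.697
v 2.043 1.679 -0.108
v 2.072 2.552 -0.91
v 1.869 1.586 -0.32
v 2.035 2.408 -1.159
v 1.832 1.442 -0.569
v 2.144 2.252 -1.377
v 1.942 1.286 -0.788
v 2.371 2.126 -1.506
v 2.169 1.159 -0.917
v 2.654 2.063 -1.512
v 2.452 1.097 -0.923
v 2.917 2.081 -1.392
v 2.715 1.114 -0.803
v 3.091 2.174 -1.18
v 2.888 1.208 -0.59
v 1.911 -3.939 -1.053
v 2.632 -4.144 -1.08
v 1.989 -3.861 0.453
v 2.648 -3.811 -1.098
v 2.519 -3.504 -1.107
v 2.269 -3.282 -1.106
v 1.948 -3.191 -1.094
v 1.62 -3.248 -1.074
v 1.349 -3.442 -1.049
v 1.19 -3.734 -1.026
v 1.173 -4.067 -1.008
v 1.302 -4.374 -0.999
v 1.552 -4.596 -1
v 1.873 -4.687 -1.012
v 2.201 -4.63 -1.032
v 2.472 -4.436 -1.056
f 2 1 5
f 2 5 3
f 3 5 6
f 3 6 4
f 5 1 7
f 5 7 6
f 6 7 8
f 6 8 4
f 7 1 9
f 7 9 8
f 8 9 10
f 8 10 4
f 9 1 11
f 9 11 10
f 10 11 12
f 10 12 4
f 11 1 13
f 11 13 12
f 12 13 14
f 12 14 4
f 13 1 15
f 13 15 14
f 14 15 16
f 14 16 4
f 15 1 17
f 15 17 16
f 16 17 18
f 16 18 4
f 17 1 19
f 17 19 18
f 18 19 20
f 18 20 4
f 19 1 21
f 19 21 20
f 20 21 22
f 20 22 4
f 21 1 23
f 21 23 22
f 22 23 24
f 22 24 4
f 23 1 25
f 23 25 24
f 24 25 26
f 24 26 4
f 25 1 2
f 25 2 26
f 26 2 3
f 26 3 4
f 28 27 31
f 28 31 29
f 29 31 32
f 29 32 30
f 31 27 33
f 31 33 32
f 32 33 34
f 32 34 30
f 33 27 35
f 33 35 34
f 34 35 36
f 34 36 30
f 35 27 37
f 35 37 36
f 36 37 38
f 36 38 30
f 37 27 39
f 37 39 38
f 38 39 40
f 38 40 30
f 39 27 41
f 39 41 40
f 40 41 42
f 40 42 30
f 41 27 43
f 41 43 42
f 42 43 44
f 42 44 30
f 43 27 45
f 43 45 44
f 44 45 46
f 44 46 30
f 45 27 47
f 45 47 46
f 46 47 48
f 46 48 30
f 47 27 49
f 47 49 48
f 48 49 50
f 48 50 30
f 49 27 51
f 49 51 50
f 50 51 52
f 50 52 30
f 51 27 28
f 51 28 52
f 52 28 29
f 52 29 30
f 54 53 56
f 54 56 55
f 56 53 57
f 56 57 55
f 57 53 58
f 57 58 55
f 58 53 59
f 58 59 55
f 59 53 60
f 59 60 55
f 60 53 61
f 60 61 55
f 61 53 62
f 61 62 55
f 62 53 63
f 62 63 55
f 63 53 64
f 63 64 55
f 64 53 65
f 64 65 55
f 65 53 66
f 65 66 55
f 66 53 67
f 66 67 55
f 67 53 68
f 67 68 55
f 68 53 54
f 68 54 55



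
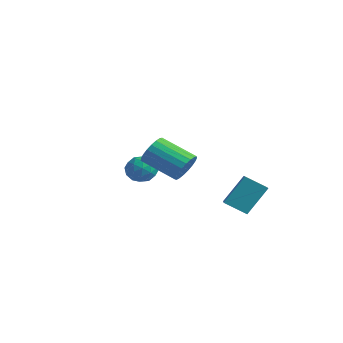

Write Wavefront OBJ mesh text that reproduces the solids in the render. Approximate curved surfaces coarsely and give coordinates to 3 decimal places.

v 2.626 1.354 -2.198
v 1.629 0.61 -1.473
v 2.918 2.571 -0.549
v 1.921 1.827 0.176
v 3.899 0.233 -1.596
v 2.902 -0.511 -0.871
v 4.191 1.45 0.053
v 3.194 0.706 0.778
v -3.726 0.094 0.325
v -3.193 0.203 -0.487
v -4.367 -1.223 -0.273
v -3.834 -1.114 -1.085
v -3.398 -1.346 -0.241
v -3.002 -0.532 0.129
v -4.558 -0.488 -0.889
v -4.162 0.326 -0.519
v -3.707 -0.157 -1.237
v -2.99 -0.687 -0.837
v -4.57 -0.333 0.077
v -3.853 -0.863 0.477
v -3.403 0.264 -0.029
v -4.157 -1.284 -0.731
v -3.9 -1.421 -0.235
v -3.587 -1.357 -0.712
v -3.291 -0.168 0.333
v -2.977 -0.104 -0.144
v -3.098 -1.014 0.001
v -4.583 -0.916 -0.616
v -4.269 -0.852 -1.093
v -3.973 0.337 -0.048
v -3.66 0.401 -0.525
v -4.462 -0.006 -0.761
v -3.392 0.117 -0.947
v -3.768 -0.658 -1.298
v -4.194 -0.289 -1.183
v -3.962 0.189 -0.966
v -2.97 -0.195 -0.712
v -3.347 -0.969 -1.063
v -3.091 -1.106 -0.567
v -2.858 -0.627 -0.35
v -3.272 -0.407 -1.152
v -4.213 -0.051 0.303
v -4.59 -0.825 -0.048
v -4.702 -0.393 -0.41
v -4.469 0.086 -0.193
v -3.792 -0.362 0.538
v -4.168 -1.137 0.187
v -3.598 -1.209 0.206
v -3.366 -0.731 0.423
v -4.288 -0.613 0.392
v 2.798 -3.037 2.235
v 3.304 -3.178 3.015
v 1.527 -3.965 4.025
v 1.022 -3.823 3.245
v 3.173 -2.814 3.068
v 1.396 -3.601 4.078
v 2.977 -2.488 2.977
v 1.2 -3.275 3.987
v 2.751 -2.257 2.758
v 0.974 -3.044 3.768
v 2.532 -2.161 2.449
v 0.755 -2.947 3.458
v 2.36 -2.216 2.102
v 0.583 -3.003 3.112
v 2.263 -2.413 1.779
v 0.486 -3.2 2.788
v 2.259 -2.718 1.534
v 0.482 -3.505 2.544
v 2.348 -3.078 1.411
v 0.571 -3.865 2.421
v 2.516 -3.431 1.43
v 0.739 -4.218 2.44
v 2.732 -3.716 1.588
v 0.955 -4.502 2.598
v 2.959 -3.883 1.859
v 1.182 -4.67 2.869
v 3.159 -3.904 2.194
v 1.382 -4.69 3.204
v 3.296 -3.775 2.536
v 1.519 -4.561 3.546
v 3.348 -3.518 2.827
v 1.571 -4.305 3.837
f 2 4 1
f 5 2 1
f 1 4 3
f 3 5 1
f 2 8 4
f 6 2 5
f 6 8 2
f 4 8 3
f 7 5 3
f 3 8 7
f 7 6 5
f 8 6 7
f 9 46 25
f 46 20 49
f 25 49 14
f 46 49 25
f 9 25 21
f 25 14 26
f 21 26 10
f 25 26 21
f 9 21 30
f 21 10 31
f 30 31 16
f 21 31 30
f 9 30 42
f 30 16 45
f 42 45 19
f 30 45 42
f 9 42 46
f 42 19 50
f 46 50 20
f 42 50 46
f 10 26 37
f 26 14 40
f 37 40 18
f 26 40 37
f 14 49 27
f 49 20 48
f 27 48 13
f 49 48 27
f 20 50 47
f 50 19 43
f 47 43 11
f 50 43 47
f 19 45 44
f 45 16 32
f 44 32 15
f 45 32 44
f 16 31 36
f 31 10 33
f 36 33 17
f 31 33 36
f 12 38 24
f 38 18 39
f 24 39 13
f 38 39 24
f 12 24 22
f 24 13 23
f 22 23 11
f 24 23 22
f 12 22 29
f 22 11 28
f 29 28 15
f 22 28 29
f 12 29 34
f 29 15 35
f 34 35 17
f 29 35 34
f 12 34 38
f 34 17 41
f 38 41 18
f 34 41 38
f 13 39 27
f 39 18 40
f 27 40 14
f 39 40 27
f 11 23 47
f 23 13 48
f 47 48 20
f 23 48 47
f 15 28 44
f 28 11 43
f 44 43 19
f 28 43 44
f 17 35 36
f 35 15 32
f 36 32 16
f 35 32 36
f 18 41 37
f 41 17 33
f 37 33 10
f 41 33 37
f 52 51 55
f 52 55 53
f 53 55 56
f 53 56 54
f 55 51 57
f 55 57 56
f 56 57 58
f 56 58 54
f 57 51 59
f 57 59 58
f 58 59 60
f 58 60 54
f 59 51 61
f 59 61 60
f 60 61 62
f 60 62 54
f 61 51 63
f 61 63 62
f 62 63 64
f 62 64 54
f 63 51 65
f 63 65 64
f 64 65 66
f 64 66 54
f 65 51 67
f 65 67 66
f 66 67 68
f 66 68 54
f 67 51 69
f 67 69 68
f 68 69 70
f 68 70 54
f 69 51 71
f 69 71 70
f 70 71 72
f 70 72 54
f 71 51 73
f 71 73 72
f 72 73 74
f 72 74 54
f 73 51 75
f 73 75 74
f 74 75 76
f 74 76 54
f 75 51 77
f 75 77 76
f 76 77 78
f 76 78 54
f 77 51 79
f 77 79 78
f 78 79 80
f 78 80 54
f 79 51 81
f 79 81 80
f 80 81 82
f 80 82 54
f 81 51 52
f 81 52 82
f 82 52 53
f 82 53 54



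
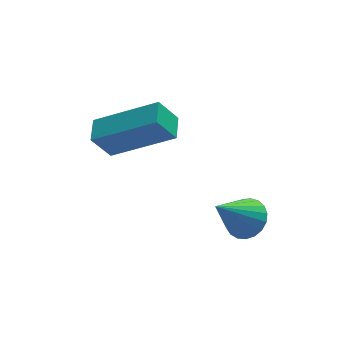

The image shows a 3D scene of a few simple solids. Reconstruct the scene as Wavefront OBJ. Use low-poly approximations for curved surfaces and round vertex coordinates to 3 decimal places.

v -3.133 0.091 3.705
v -1.439 -0.639 4.809
v -2.912 0.843 3.865
v -1.218 0.113 4.969
v -2.582 0.107 2.871
v -0.888 -0.623 3.975
v -2.361 0.859 3.031
v -0.667 0.129 4.135
v 0.459 -3.024 2.383
v 0.889 -3.482 2.585
v -0.499 -3.416 3.537
v 0.97 -3.261 2.727
v 0.962 -2.999 2.809
v 0.867 -2.742 2.818
v 0.702 -2.533 2.751
v 0.495 -2.41 2.621
v 0.281 -2.392 2.45
v 0.098 -2.484 2.267
v -0.022 -2.669 2.104
v -0.06 -2.916 1.989
v -0.007 -3.181 1.943
v 0.126 -3.419 1.972
v 0.316 -3.589 2.073
v 0.532 -3.661 2.227
v 0.734 -3.623 2.408
f 2 4 1
f 5 2 1
f 1 4 3
f 3 5 1
f 2 8 4
f 6 2 5
f 6 8 2
f 4 8 3
f 7 5 3
f 3 8 7
f 7 6 5
f 8 6 7
f 10 9 12
f 10 12 11
f 12 9 13
f 12 13 11
f 13 9 14
f 13 14 11
f 14 9 15
f 14 15 11
f 15 9 16
f 15 16 11
f 16 9 17
f 16 17 11
f 17 9 18
f 17 18 11
f 18 9 19
f 18 19 11
f 19 9 20
f 19 20 11
f 20 9 21
f 20 21 11
f 21 9 22
f 21 22 11
f 22 9 23
f 22 23 11
f 23 9 24
f 23 24 11
f 24 9 25
f 24 25 11
f 25 9 10
f 25 10 11



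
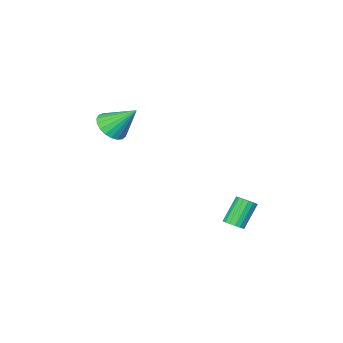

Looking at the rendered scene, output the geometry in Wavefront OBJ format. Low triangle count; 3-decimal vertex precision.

v 3.697 -1.857 2.998
v 4.481 -1.918 3.436
v 3.063 -0.783 4.282
v 4.538 -1.621 3.215
v 4.449 -1.365 2.957
v 4.23 -1.194 2.706
v 3.919 -1.138 2.506
v 3.57 -1.206 2.39
v 3.243 -1.387 2.38
v 2.994 -1.649 2.477
v 2.866 -1.947 2.663
v 2.883 -2.23 2.908
v 3.04 -2.448 3.168
v 3.311 -2.564 3.399
v 3.648 -2.558 3.561
v 3.994 -2.431 3.625
v 4.289 -2.204 3.581
v -0.194 2.296 -3.168
v 0.191 1.997 -2.914
v -0.74 1.866 -1.657
v -1.126 2.164 -1.912
v 0.248 2.245 -2.846
v -0.683 2.113 -1.589
v 0.204 2.504 -2.852
v -0.728 2.373 -1.595
v 0.068 2.716 -2.93
v -0.863 2.585 -1.673
v -0.127 2.831 -3.063
v -1.059 2.7 -1.806
v -0.338 2.824 -3.22
v -1.27 2.692 -1.963
v -0.516 2.696 -3.365
v -1.448 2.564 -2.108
v -0.621 2.476 -3.466
v -1.552 2.344 -2.209
v -0.627 2.214 -3.498
v -1.559 2.083 -2.241
v -0.534 1.972 -3.455
v -1.466 1.84 -2.198
v -0.364 1.804 -3.346
v -1.295 1.672 -2.089
v -0.154 1.748 -3.196
v -1.086 1.616 -1.939
v 0.046 1.818 -3.04
v -0.886 1.686 -1.784
f 2 1 4
f 2 4 3
f 4 1 5
f 4 5 3
f 5 1 6
f 5 6 3
f 6 1 7
f 6 7 3
f 7 1 8
f 7 8 3
f 8 1 9
f 8 9 3
f 9 1 10
f 9 10 3
f 10 1 11
f 10 11 3
f 11 1 12
f 11 12 3
f 12 1 13
f 12 13 3
f 13 1 14
f 13 14 3
f 14 1 15
f 14 15 3
f 15 1 16
f 15 16 3
f 16 1 17
f 16 17 3
f 17 1 2
f 17 2 3
f 19 18 22
f 19 22 20
f 20 22 23
f 20 23 21
f 22 18 24
f 22 24 23
f 23 24 25
f 23 25 21
f 24 18 26
f 24 26 25
f 25 26 27
f 25 27 21
f 26 18 28
f 26 28 27
f 27 28 29
f 27 29 21
f 28 18 30
f 28 30 29
f 29 30 31
f 29 31 21
f 30 18 32
f 30 32 31
f 31 32 33
f 31 33 21
f 32 18 34
f 32 34 33
f 33 34 35
f 33 35 21
f 34 18 36
f 34 36 35
f 35 36 37
f 35 37 21
f 36 18 38
f 36 38 37
f 37 38 39
f 37 39 21
f 38 18 40
f 38 40 39
f 39 40 41
f 39 41 21
f 40 18 42
f 40 42 41
f 41 42 43
f 41 43 21
f 42 18 44
f 42 44 43
f 43 44 45
f 43 45 21
f 44 18 19
f 44 19 45
f 45 19 20
f 45 20 21



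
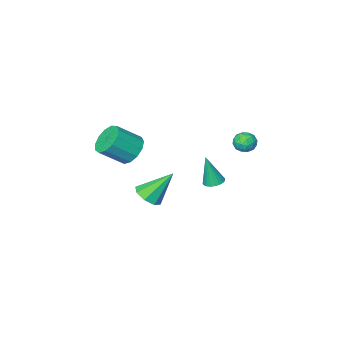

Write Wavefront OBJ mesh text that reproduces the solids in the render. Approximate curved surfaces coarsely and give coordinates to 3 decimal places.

v -4.148 -2.761 -2.917
v -3.559 -2.527 -3.006
v -3.752 -3.019 -0.983
v -3.687 -2.319 -2.952
v -3.884 -2.178 -2.893
v -4.122 -2.127 -2.837
v -4.364 -2.172 -2.794
v -4.573 -2.306 -2.769
v -4.717 -2.51 -2.767
v -4.775 -2.752 -2.787
v -4.737 -2.996 -2.827
v -4.609 -3.204 -2.881
v -4.411 -3.344 -2.94
v -4.173 -3.396 -2.996
v -3.932 -3.351 -3.039
v -3.723 -3.216 -3.064
v -3.579 -3.012 -3.067
v -3.521 -2.77 -3.046
v -3.635 2.122 3.108
v -2.985 2.319 2.966
v -3.415 1.101 2.694
v -2.765 1.298 2.552
v -2.968 1.223 3.211
v -3.104 1.854 3.467
v -3.296 1.566 2.193
v -3.432 2.197 2.449
v -2.775 1.976 2.4
v -2.573 1.764 3.029
v -3.827 1.656 2.631
v -3.625 1.444 3.26
v -3.329 2.31 3.073
v -3.071 1.11 2.587
v -3.19 1.066 2.974
v -2.808 1.182 2.891
v -3.399 2.037 3.368
v -3.017 2.153 3.284
v -3.008 1.509 3.428
v -3.383 1.267 2.376
v -3.001 1.383 2.292
v -3.592 2.238 2.769
v -3.21 2.354 2.686
v -3.392 1.911 2.232
v -2.824 2.224 2.657
v -2.695 1.624 2.414
v -3.007 1.781 2.203
v -3.087 2.152 2.353
v -2.705 2.1 3.027
v -2.576 1.5 2.784
v -2.695 1.456 3.171
v -2.775 1.826 3.321
v -2.582 1.898 2.694
v -3.824 1.92 2.876
v -3.695 1.32 2.633
v -3.625 1.594 2.339
v -3.705 1.964 2.489
v -3.705 1.796 3.246
v -3.576 1.196 3.003
v -3.313 1.268 3.307
v -3.393 1.639 3.457
v -3.818 1.522 2.966
v 2.155 -0.77 2.608
v 2.667 -0.007 2.266
v 3.917 -0.387 3.291
v 3.405 -1.15 3.632
v 2.373 0.181 2.694
v 3.623 -0.198 3.719
v 2.01 0.068 3.095
v 3.26 -0.312 4.119
v 1.694 -0.312 3.341
v 2.943 -0.691 4.365
v 1.523 -0.837 3.354
v 2.773 -1.216 4.378
v 1.554 -1.341 3.13
v 2.803 -1.72 4.155
v 1.775 -1.664 2.741
v 3.025 -2.043 3.765
v 2.117 -1.703 2.309
v 3.367 -2.082 3.333
v 2.471 -1.446 1.972
v 3.721 -1.825 2.997
v 2.725 -0.975 1.837
v 3.975 -1.354 2.862
v 2.798 -0.438 1.947
v 4.048 -0.818 2.971
v 1.5 -0.272 -0.824
v 1.923 -0.837 -0.317
v 0.3 0.292 0.804
v 2.206 -0.234 -0.317
v 2.075 0.347 -0.615
v 1.607 0.566 -1.035
v 1.076 0.294 -1.332
v 0.794 -0.309 -1.331
v 0.925 -0.89 -1.034
v 1.393 -1.109 -0.614
f 2 1 4
f 2 4 3
f 4 1 5
f 4 5 3
f 5 1 6
f 5 6 3
f 6 1 7
f 6 7 3
f 7 1 8
f 7 8 3
f 8 1 9
f 8 9 3
f 9 1 10
f 9 10 3
f 10 1 11
f 10 11 3
f 11 1 12
f 11 12 3
f 12 1 13
f 12 13 3
f 13 1 14
f 13 14 3
f 14 1 15
f 14 15 3
f 15 1 16
f 15 16 3
f 16 1 17
f 16 17 3
f 17 1 18
f 17 18 3
f 18 1 2
f 18 2 3
f 19 56 35
f 56 30 59
f 35 59 24
f 56 59 35
f 19 35 31
f 35 24 36
f 31 36 20
f 35 36 31
f 19 31 40
f 31 20 41
f 40 41 26
f 31 41 40
f 19 40 52
f 40 26 55
f 52 55 29
f 40 55 52
f 19 52 56
f 52 29 60
f 56 60 30
f 52 60 56
f 20 36 47
f 36 24 50
f 47 50 28
f 36 50 47
f 24 59 37
f 59 30 58
f 37 58 23
f 59 58 37
f 30 60 57
f 60 29 53
f 57 53 21
f 60 53 57
f 29 55 54
f 55 26 42
f 54 42 25
f 55 42 54
f 26 41 46
f 41 20 43
f 46 43 27
f 41 43 46
f 22 48 34
f 48 28 49
f 34 49 23
f 48 49 34
f 22 34 32
f 34 23 33
f 32 33 21
f 34 33 32
f 22 32 39
f 32 21 38
f 39 38 25
f 32 38 39
f 22 39 44
f 39 25 45
f 44 45 27
f 39 45 44
f 22 44 48
f 44 27 51
f 48 51 28
f 44 51 48
f 23 49 37
f 49 28 50
f 37 50 24
f 49 50 37
f 21 33 57
f 33 23 58
f 57 58 30
f 33 58 57
f 25 38 54
f 38 21 53
f 54 53 29
f 38 53 54
f 27 45 46
f 45 25 42
f 46 42 26
f 45 42 46
f 28 51 47
f 51 27 43
f 47 43 20
f 51 43 47
f 62 61 65
f 62 65 63
f 63 65 66
f 63 66 64
f 65 61 67
f 65 67 66
f 66 67 68
f 66 68 64
f 67 61 69
f 67 69 68
f 68 69 70
f 68 70 64
f 69 61 71
f 69 71 70
f 70 71 72
f 70 72 64
f 71 61 73
f 71 73 72
f 72 73 74
f 72 74 64
f 73 61 75
f 73 75 74
f 74 75 76
f 74 76 64
f 75 61 77
f 75 77 76
f 76 77 78
f 76 78 64
f 77 61 79
f 77 79 78
f 78 79 80
f 78 80 64
f 79 61 81
f 79 81 80
f 80 81 82
f 80 82 64
f 81 61 83
f 81 83 82
f 82 83 84
f 82 84 64
f 83 61 62
f 83 62 84
f 84 62 63
f 84 63 64
f 86 85 88
f 86 88 87
f 88 85 89
f 88 89 87
f 89 85 90
f 89 90 87
f 90 85 91
f 90 91 87
f 91 85 92
f 91 92 87
f 92 85 93
f 92 93 87
f 93 85 94
f 93 94 87
f 94 85 86
f 94 86 87



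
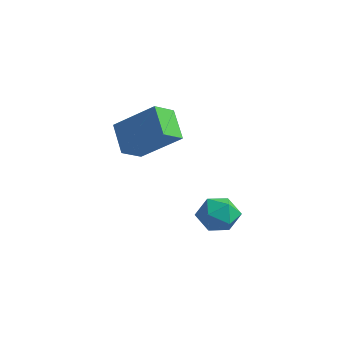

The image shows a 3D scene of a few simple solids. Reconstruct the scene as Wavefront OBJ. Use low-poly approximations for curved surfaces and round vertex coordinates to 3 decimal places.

v -1.323 1.794 -0.339
v -0.637 1.145 -0.183
v -1.703 1.075 -1.657
v -1.017 0.426 -1.501
v -1.793 0.447 -0.941
v -1.558 0.891 -0.127
v -0.782 1.329 -1.713
v -0.547 1.773 -0.899
v -0.303 0.858 -1.032
v -0.928 0.312 -0.555
v -1.412 1.908 -1.285
v -2.037 1.362 -0.808
v -3.75 -0.549 1.907
v -3.751 -1.567 2.444
v -4.793 -0.021 2.909
v -4.794 -1.038 3.445
v -2.146 0.138 3.215
v -2.147 -0.879 3.751
v -3.189 0.667 4.216
v -3.19 -0.351 4.753
f 1 12 6
f 1 6 2
f 1 2 8
f 1 8 11
f 1 11 12
f 2 6 10
f 6 12 5
f 12 11 3
f 11 8 7
f 8 2 9
f 4 10 5
f 4 5 3
f 4 3 7
f 4 7 9
f 4 9 10
f 5 10 6
f 3 5 12
f 7 3 11
f 9 7 8
f 10 9 2
f 14 16 13
f 17 14 13
f 13 16 15
f 15 17 13
f 14 20 16
f 18 14 17
f 18 20 14
f 16 20 15
f 19 17 15
f 15 20 19
f 19 18 17
f 20 18 19



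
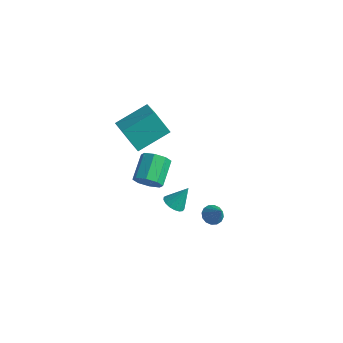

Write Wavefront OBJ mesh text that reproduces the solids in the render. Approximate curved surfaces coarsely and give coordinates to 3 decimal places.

v -4.698 3.203 1.098
v -3.518 2.364 1.756
v -3.886 4.984 1.911
v -2.706 4.146 2.569
v -3.774 3.414 -0.289
v -2.594 2.576 0.369
v -2.962 5.196 0.524
v -1.782 4.357 1.182
v -1.272 1.74 -0.944
v -0.845 2.219 -1.502
v -1.361 3.598 -0.714
v -1.788 3.12 -0.156
v -1.456 2.099 -1.692
v -1.971 3.479 -0.904
v -1.959 1.77 -1.444
v -2.474 3.149 -0.656
v -2.06 1.423 -0.903
v -2.575 2.802 -0.115
v -1.699 1.262 -0.386
v -2.215 2.641 0.402
v -1.089 1.381 -0.196
v -1.604 2.761 0.592
v -0.586 1.711 -0.444
v -1.101 3.09 0.344
v -0.485 2.058 -0.985
v -1 3.437 -0.197
v 3.515 1.137 -0.137
v 4.019 1.231 -0.468
v 4.225 0.903 0.877
v 3.944 1.515 -0.35
v 3.754 1.697 -0.176
v 3.5 1.728 0.009
v 3.25 1.602 0.155
v 3.071 1.35 0.222
v 3.011 1.042 0.193
v 3.086 0.758 0.076
v 3.276 0.576 -0.099
v 3.53 0.545 -0.284
v 3.78 0.671 -0.43
v 3.959 0.923 -0.497
v 0.459 1.788 -1.747
v 1.055 1.487 -1.799
v 0.901 2.472 -0.633
v 1.088 1.753 -1.975
v 0.977 2.027 -2.099
v 0.747 2.246 -2.142
v 0.451 2.36 -2.095
v 0.157 2.344 -1.968
v -0.068 2.2 -1.791
v -0.172 1.962 -1.603
v -0.132 1.684 -1.449
v 0.044 1.429 -1.362
v 0.315 1.258 -1.364
v 0.618 1.207 -1.454
v 0.886 1.29 -1.611
f 2 4 1
f 5 2 1
f 1 4 3
f 3 5 1
f 2 8 4
f 6 2 5
f 6 8 2
f 4 8 3
f 7 5 3
f 3 8 7
f 7 6 5
f 8 6 7
f 10 9 13
f 10 13 11
f 11 13 14
f 11 14 12
f 13 9 15
f 13 15 14
f 14 15 16
f 14 16 12
f 15 9 17
f 15 17 16
f 16 17 18
f 16 18 12
f 17 9 19
f 17 19 18
f 18 19 20
f 18 20 12
f 19 9 21
f 19 21 20
f 20 21 22
f 20 22 12
f 21 9 23
f 21 23 22
f 22 23 24
f 22 24 12
f 23 9 25
f 23 25 24
f 24 25 26
f 24 26 12
f 25 9 10
f 25 10 26
f 26 10 11
f 26 11 12
f 28 27 30
f 28 30 29
f 30 27 31
f 30 31 29
f 31 27 32
f 31 32 29
f 32 27 33
f 32 33 29
f 33 27 34
f 33 34 29
f 34 27 35
f 34 35 29
f 35 27 36
f 35 36 29
f 36 27 37
f 36 37 29
f 37 27 38
f 37 38 29
f 38 27 39
f 38 39 29
f 39 27 40
f 39 40 29
f 40 27 28
f 40 28 29
f 42 41 44
f 42 44 43
f 44 41 45
f 44 45 43
f 45 41 46
f 45 46 43
f 46 41 47
f 46 47 43
f 47 41 48
f 47 48 43
f 48 41 49
f 48 49 43
f 49 41 50
f 49 50 43
f 50 41 51
f 50 51 43
f 51 41 52
f 51 52 43
f 52 41 53
f 52 53 43
f 53 41 54
f 53 54 43
f 54 41 55
f 54 55 43
f 55 41 42
f 55 42 43



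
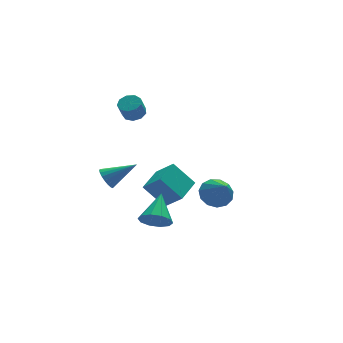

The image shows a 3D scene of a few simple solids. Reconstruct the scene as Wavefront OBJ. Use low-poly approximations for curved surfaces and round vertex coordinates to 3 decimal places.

v -4.662 2.115 -2.104
v -4.258 2.181 -2.733
v -3.018 1.665 -1.096
v -4.251 2.49 -2.607
v -4.325 2.725 -2.381
v -4.466 2.839 -2.101
v -4.646 2.809 -1.821
v -4.828 2.642 -1.597
v -4.978 2.371 -1.474
v -5.066 2.048 -1.475
v -5.073 1.739 -1.601
v -4.999 1.505 -1.827
v -4.858 1.391 -2.107
v -4.678 1.42 -2.387
v -4.496 1.588 -2.611
v -4.346 1.859 -2.734
v -1.819 0.541 -4.162
v -1.159 -0.383 -3.136
v -2.809 1.332 -2.814
v -2.149 0.408 -1.788
v -0.511 1.752 -3.912
v 0.149 0.828 -2.886
v -1.501 2.543 -2.564
v -0.841 1.619 -1.538
v -4.277 -4.078 -1.86
v -3.462 -4.531 -1.974
v -3.343 -2.662 -0.8
v -3.524 -4.159 -2.416
v -3.874 -3.756 -2.645
v -4.378 -3.476 -2.575
v -4.844 -3.426 -2.231
v -5.093 -3.625 -1.745
v -5.031 -3.997 -1.303
v -4.681 -4.4 -1.074
v -4.177 -4.68 -1.144
v -3.711 -4.73 -1.488
v -2.294 3.792 1.791
v -1.769 3.319 1.861
v -2.181 3.015 2.88
v -2.706 3.488 2.809
v -1.633 3.748 2.044
v -2.044 3.444 3.063
v -1.806 4.197 2.109
v -2.217 3.893 3.128
v -2.207 4.457 2.024
v -2.619 4.153 3.043
v -2.65 4.405 1.83
v -3.061 4.101 2.849
v -2.926 4.067 1.618
v -3.337 3.763 2.637
v -2.906 3.6 1.486
v -3.318 3.296 2.505
v -2.601 3.223 1.497
v -3.012 2.919 2.516
v -2.152 3.112 1.645
v -2.563 2.808 2.664
v 1.227 0.352 -3.735
v 1.762 0.987 -3.125
v 1.233 -0.932 -2.405
v 1.202 1.093 -3.02
v 0.649 0.964 -3.142
v 0.28 0.641 -3.452
v 0.212 0.227 -3.853
v 0.466 -0.148 -4.216
v 0.962 -0.364 -4.426
v 1.542 -0.352 -4.417
v 2.022 -0.117 -4.192
v 2.25 0.268 -3.822
v 2.153 0.679 -3.424
f 2 1 4
f 2 4 3
f 4 1 5
f 4 5 3
f 5 1 6
f 5 6 3
f 6 1 7
f 6 7 3
f 7 1 8
f 7 8 3
f 8 1 9
f 8 9 3
f 9 1 10
f 9 10 3
f 10 1 11
f 10 11 3
f 11 1 12
f 11 12 3
f 12 1 13
f 12 13 3
f 13 1 14
f 13 14 3
f 14 1 15
f 14 15 3
f 15 1 16
f 15 16 3
f 16 1 2
f 16 2 3
f 18 20 17
f 21 18 17
f 17 20 19
f 19 21 17
f 18 24 20
f 22 18 21
f 22 24 18
f 20 24 19
f 23 21 19
f 19 24 23
f 23 22 21
f 24 22 23
f 26 25 28
f 26 28 27
f 28 25 29
f 28 29 27
f 29 25 30
f 29 30 27
f 30 25 31
f 30 31 27
f 31 25 32
f 31 32 27
f 32 25 33
f 32 33 27
f 33 25 34
f 33 34 27
f 34 25 35
f 34 35 27
f 35 25 36
f 35 36 27
f 36 25 26
f 36 26 27
f 38 37 41
f 38 41 39
f 39 41 42
f 39 42 40
f 41 37 43
f 41 43 42
f 42 43 44
f 42 44 40
f 43 37 45
f 43 45 44
f 44 45 46
f 44 46 40
f 45 37 47
f 45 47 46
f 46 47 48
f 46 48 40
f 47 37 49
f 47 49 48
f 48 49 50
f 48 50 40
f 49 37 51
f 49 51 50
f 50 51 52
f 50 52 40
f 51 37 53
f 51 53 52
f 52 53 54
f 52 54 40
f 53 37 55
f 53 55 54
f 54 55 56
f 54 56 40
f 55 37 38
f 55 38 56
f 56 38 39
f 56 39 40
f 58 57 60
f 58 60 59
f 60 57 61
f 60 61 59
f 61 57 62
f 61 62 59
f 62 57 63
f 62 63 59
f 63 57 64
f 63 64 59
f 64 57 65
f 64 65 59
f 65 57 66
f 65 66 59
f 66 57 67
f 66 67 59
f 67 57 68
f 67 68 59
f 68 57 69
f 68 69 59
f 69 57 58
f 69 58 59



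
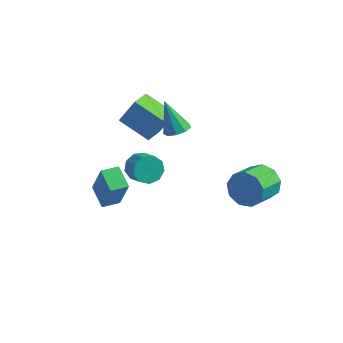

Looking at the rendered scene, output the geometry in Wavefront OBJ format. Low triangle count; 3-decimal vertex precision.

v -0.37 0.068 0.942
v -0.002 0.679 1.044
v -1.19 0.272 2.678
v -0.434 0.776 0.829
v -0.836 0.542 0.666
v -1.02 0.086 0.633
v -0.899 -0.378 0.745
v -0.531 -0.634 0.949
v -0.088 -0.561 1.15
v 0.224 -0.194 1.254
v 0.258 0.295 1.212
v 2.938 3.031 -4.186
v 3.51 2.647 -5.005
v 3.313 1.006 -4.374
v 2.742 1.389 -3.554
v 3.953 2.81 -4.445
v 3.756 1.168 -3.814
v 3.921 3.075 -3.764
v 3.724 1.434 -3.132
v 3.429 3.32 -3.28
v 3.232 1.679 -2.649
v 2.708 3.43 -3.22
v 2.511 1.788 -2.589
v 2.095 3.353 -3.612
v 1.898 1.711 -2.98
v 1.876 3.125 -4.272
v 1.679 1.483 -3.641
v 2.155 2.853 -4.892
v 1.958 1.211 -4.261
v 2.8 2.665 -5.181
v 2.603 1.023 -4.55
v -2.317 1.828 -1.403
v -2.159 0.386 -0.887
v -4.044 1.92 -0.616
v -3.886 0.478 -0.1
v -1.694 2.362 -0.1
v -1.536 0.92 0.416
v -3.421 2.454 0.687
v -3.263 1.012 1.203
v -3.188 1.277 -4.2
v -2.956 0.896 -4.947
v -2.121 0.383 -4.427
v -2.352 0.763 -3.68
v -2.673 1.416 -4.888
v -1.838 0.903 -4.367
v -2.631 1.871 -4.507
v -1.796 1.358 -3.986
v -2.85 2.048 -3.982
v -2.014 1.535 -3.461
v -3.226 1.864 -3.559
v -2.391 1.351 -3.039
v -3.585 1.405 -3.437
v -2.749 0.892 -2.916
v -3.757 0.886 -3.671
v -2.922 0.373 -3.151
v -3.663 0.55 -4.153
v -2.828 0.037 -3.633
v -3.347 0.554 -4.657
v -2.512 0.04 -4.137
v -3.055 -3.656 -1.717
v -2.32 -4.035 0.224
v -2.498 -2.889 -1.778
v -1.763 -3.268 0.163
v -2.097 -4.392 -2.223
v -1.362 -4.771 -0.282
v -1.54 -3.625 -2.284
v -0.805 -4.004 -0.343
f 2 1 4
f 2 4 3
f 4 1 5
f 4 5 3
f 5 1 6
f 5 6 3
f 6 1 7
f 6 7 3
f 7 1 8
f 7 8 3
f 8 1 9
f 8 9 3
f 9 1 10
f 9 10 3
f 10 1 11
f 10 11 3
f 11 1 2
f 11 2 3
f 13 12 16
f 13 16 14
f 14 16 17
f 14 17 15
f 16 12 18
f 16 18 17
f 17 18 19
f 17 19 15
f 18 12 20
f 18 20 19
f 19 20 21
f 19 21 15
f 20 12 22
f 20 22 21
f 21 22 23
f 21 23 15
f 22 12 24
f 22 24 23
f 23 24 25
f 23 25 15
f 24 12 26
f 24 26 25
f 25 26 27
f 25 27 15
f 26 12 28
f 26 28 27
f 27 28 29
f 27 29 15
f 28 12 30
f 28 30 29
f 29 30 31
f 29 31 15
f 30 12 13
f 30 13 31
f 31 13 14
f 31 14 15
f 33 35 32
f 36 33 32
f 32 35 34
f 34 36 32
f 33 39 35
f 37 33 36
f 37 39 33
f 35 39 34
f 38 36 34
f 34 39 38
f 38 37 36
f 39 37 38
f 41 40 44
f 41 44 42
f 42 44 45
f 42 45 43
f 44 40 46
f 44 46 45
f 45 46 47
f 45 47 43
f 46 40 48
f 46 48 47
f 47 48 49
f 47 49 43
f 48 40 50
f 48 50 49
f 49 50 51
f 49 51 43
f 50 40 52
f 50 52 51
f 51 52 53
f 51 53 43
f 52 40 54
f 52 54 53
f 53 54 55
f 53 55 43
f 54 40 56
f 54 56 55
f 55 56 57
f 55 57 43
f 56 40 58
f 56 58 57
f 57 58 59
f 57 59 43
f 58 40 41
f 58 41 59
f 59 41 42
f 59 42 43
f 61 63 60
f 64 61 60
f 60 63 62
f 62 64 60
f 61 67 63
f 65 61 64
f 65 67 61
f 63 67 62
f 66 64 62
f 62 67 66
f 66 65 64
f 67 65 66



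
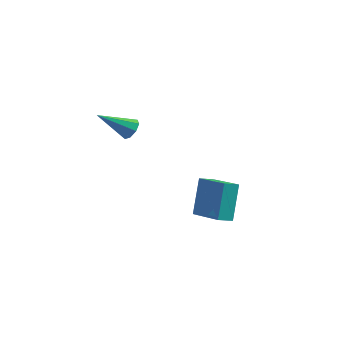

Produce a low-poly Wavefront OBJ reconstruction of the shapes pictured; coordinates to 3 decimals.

v -1.408 0.06 3.325
v -1.004 0.085 3.782
v -2.552 -0.98 4.395
v -1.311 0.437 3.795
v -1.675 0.567 3.533
v -1.882 0.401 3.149
v -1.811 0.034 2.868
v -1.504 -0.317 2.855
v -1.141 -0.448 3.118
v -0.934 -0.281 3.501
v 2.193 1.681 -2.348
v 1.98 2.6 -0.461
v 0.351 2.564 -2.986
v 0.138 3.483 -1.099
v 2.602 2.337 -2.621
v 2.389 3.256 -0.734
v 0.76 3.22 -3.259
v 0.547 4.139 -1.372
f 2 1 4
f 2 4 3
f 4 1 5
f 4 5 3
f 5 1 6
f 5 6 3
f 6 1 7
f 6 7 3
f 7 1 8
f 7 8 3
f 8 1 9
f 8 9 3
f 9 1 10
f 9 10 3
f 10 1 2
f 10 2 3
f 12 14 11
f 15 12 11
f 11 14 13
f 13 15 11
f 12 18 14
f 16 12 15
f 16 18 12
f 14 18 13
f 17 15 13
f 13 18 17
f 17 16 15
f 18 16 17

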